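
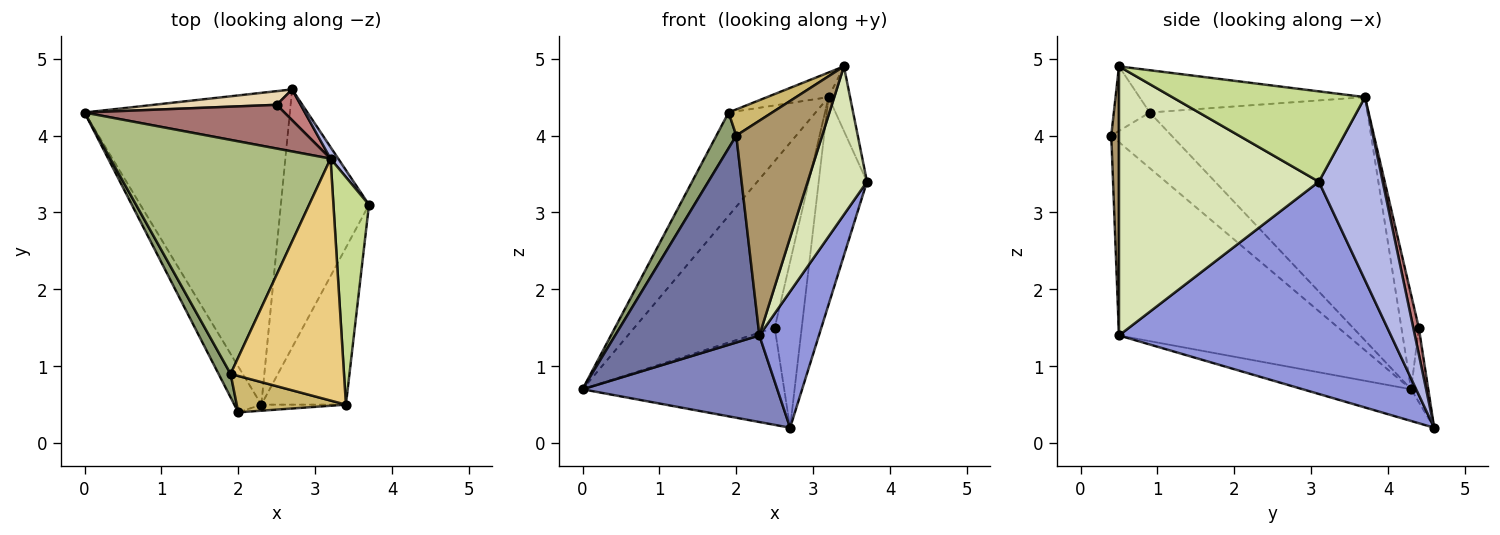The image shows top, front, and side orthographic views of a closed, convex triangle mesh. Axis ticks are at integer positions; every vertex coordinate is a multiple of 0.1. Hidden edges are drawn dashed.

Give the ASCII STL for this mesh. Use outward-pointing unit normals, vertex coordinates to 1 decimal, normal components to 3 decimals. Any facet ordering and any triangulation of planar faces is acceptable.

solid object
 facet normal -0.840 -0.530 -0.117
  outer loop
   vertex 2.3 0.5 1.4
   vertex 2.0 0.4 4.0
   vertex 0.0 4.3 0.7
  endloop
 endfacet
 facet normal -0.147 -0.265 -0.953
  outer loop
   vertex 2.3 0.5 1.4
   vertex 0.0 4.3 0.7
   vertex 2.7 4.6 0.2
  endloop
 endfacet
 facet normal 0.905 -0.198 -0.376
  outer loop
   vertex 2.3 0.5 1.4
   vertex 2.7 4.6 0.2
   vertex 3.7 3.1 3.4
  endloop
 endfacet
 facet normal 0.797 0.603 0.033
  outer loop
   vertex 3.2 3.7 4.5
   vertex 3.7 3.1 3.4
   vertex 2.7 4.6 0.2
  endloop
 endfacet
 facet normal -0.930 -0.307 0.201
  outer loop
   vertex 1.9 0.9 4.3
   vertex 0.0 4.3 0.7
   vertex 2.0 0.4 4.0
  endloop
 endfacet
 facet normal -0.711 0.284 0.643
  outer loop
   vertex 1.9 0.9 4.3
   vertex 3.2 3.7 4.5
   vertex 0.0 4.3 0.7
  endloop
 endfacet
 facet normal 0.926 0.103 0.364
  outer loop
   vertex 3.4 0.5 4.9
   vertex 3.7 3.1 3.4
   vertex 3.2 3.7 4.5
  endloop
 endfacet
 facet normal 0.918 -0.272 -0.288
  outer loop
   vertex 3.4 0.5 4.9
   vertex 2.3 0.5 1.4
   vertex 3.7 3.1 3.4
  endloop
 endfacet
 facet normal 0.089 -0.996 -0.028
  outer loop
   vertex 3.4 0.5 4.9
   vertex 2.0 0.4 4.0
   vertex 2.3 0.5 1.4
  endloop
 endfacet
 facet normal -0.433 -0.526 0.732
  outer loop
   vertex 3.4 0.5 4.9
   vertex 1.9 0.9 4.3
   vertex 2.0 0.4 4.0
  endloop
 endfacet
 facet normal -0.348 0.095 0.933
  outer loop
   vertex 3.4 0.5 4.9
   vertex 3.2 3.7 4.5
   vertex 1.9 0.9 4.3
  endloop
 endfacet
 facet normal -0.084 0.987 0.139
  outer loop
   vertex 2.5 4.4 1.5
   vertex 2.7 4.6 0.2
   vertex 0.0 4.3 0.7
  endloop
 endfacet
 facet normal -0.119 0.960 0.252
  outer loop
   vertex 2.5 4.4 1.5
   vertex 0.0 4.3 0.7
   vertex 3.2 3.7 4.5
  endloop
 endfacet
 facet normal 0.198 0.964 0.179
  outer loop
   vertex 2.5 4.4 1.5
   vertex 3.2 3.7 4.5
   vertex 2.7 4.6 0.2
  endloop
 endfacet
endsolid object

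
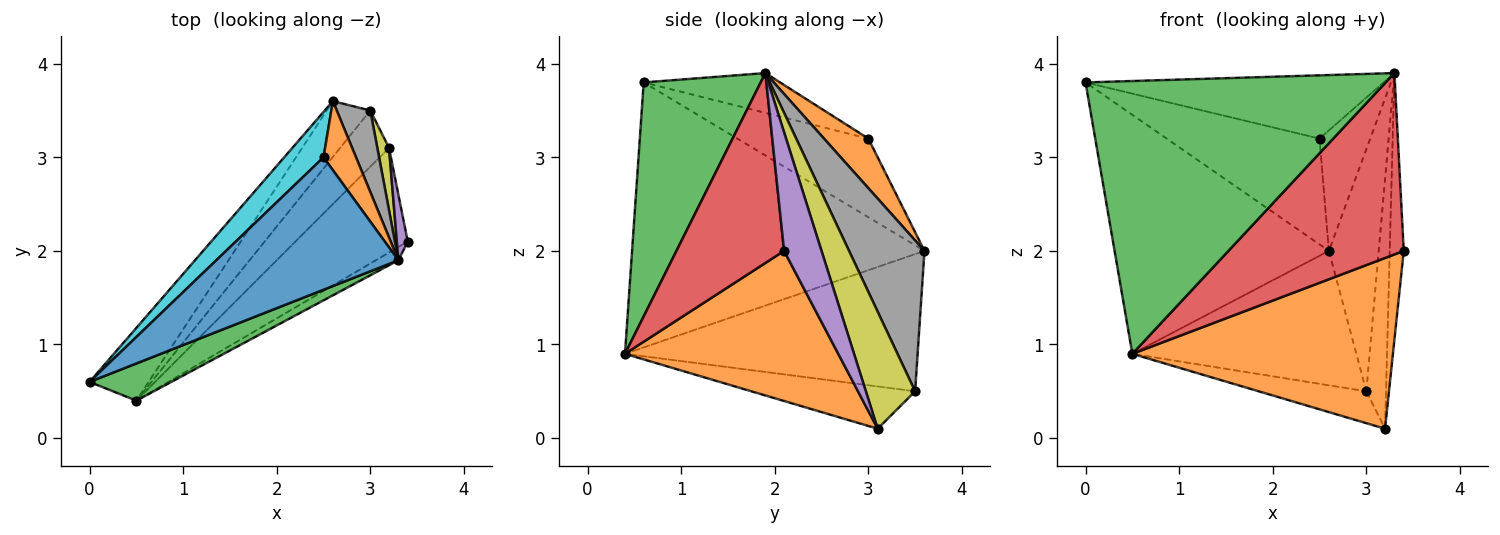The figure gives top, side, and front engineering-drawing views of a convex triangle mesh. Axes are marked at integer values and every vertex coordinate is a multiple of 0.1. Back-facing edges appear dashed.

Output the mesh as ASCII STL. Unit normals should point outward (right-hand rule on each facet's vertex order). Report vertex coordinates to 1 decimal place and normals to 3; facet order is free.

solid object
 facet normal -0.794 0.582 -0.177
  outer loop
   vertex 0.5 0.4 0.9
   vertex 0.0 0.6 3.8
   vertex 2.6 3.6 2.0
  endloop
 endfacet
 facet normal 0.572 -0.699 -0.428
  outer loop
   vertex 3.2 3.1 0.1
   vertex 3.4 2.1 2.0
   vertex 0.5 0.4 0.9
  endloop
 endfacet
 facet normal 0.360 -0.924 0.126
  outer loop
   vertex 3.3 1.9 3.9
   vertex 0.0 0.6 3.8
   vertex 0.5 0.4 0.9
  endloop
 endfacet
 facet normal 0.522 -0.851 -0.062
  outer loop
   vertex 3.3 1.9 3.9
   vertex 0.5 0.4 0.9
   vertex 3.4 2.1 2.0
  endloop
 endfacet
 facet normal 0.933 0.350 0.086
  outer loop
   vertex 3.3 1.9 3.9
   vertex 3.4 2.1 2.0
   vertex 3.2 3.1 0.1
  endloop
 endfacet
 facet normal -0.770 0.589 -0.245
  outer loop
   vertex 3.0 3.5 0.5
   vertex 0.5 0.4 0.9
   vertex 2.6 3.6 2.0
  endloop
 endfacet
 facet normal -0.601 0.395 -0.695
  outer loop
   vertex 3.0 3.5 0.5
   vertex 3.2 3.1 0.1
   vertex 0.5 0.4 0.9
  endloop
 endfacet
 facet normal 0.820 0.542 0.183
  outer loop
   vertex 3.0 3.5 0.5
   vertex 2.6 3.6 2.0
   vertex 3.3 1.9 3.9
  endloop
 endfacet
 facet normal 0.925 0.370 0.092
  outer loop
   vertex 3.0 3.5 0.5
   vertex 3.3 1.9 3.9
   vertex 3.2 3.1 0.1
  endloop
 endfacet
 facet normal -0.619 0.722 0.309
  outer loop
   vertex 2.5 3.0 3.2
   vertex 2.6 3.6 2.0
   vertex 0.0 0.6 3.8
  endloop
 endfacet
 facet normal -0.193 0.423 0.885
  outer loop
   vertex 2.5 3.0 3.2
   vertex 0.0 0.6 3.8
   vertex 3.3 1.9 3.9
  endloop
 endfacet
 facet normal 0.604 0.691 0.396
  outer loop
   vertex 2.5 3.0 3.2
   vertex 3.3 1.9 3.9
   vertex 2.6 3.6 2.0
  endloop
 endfacet
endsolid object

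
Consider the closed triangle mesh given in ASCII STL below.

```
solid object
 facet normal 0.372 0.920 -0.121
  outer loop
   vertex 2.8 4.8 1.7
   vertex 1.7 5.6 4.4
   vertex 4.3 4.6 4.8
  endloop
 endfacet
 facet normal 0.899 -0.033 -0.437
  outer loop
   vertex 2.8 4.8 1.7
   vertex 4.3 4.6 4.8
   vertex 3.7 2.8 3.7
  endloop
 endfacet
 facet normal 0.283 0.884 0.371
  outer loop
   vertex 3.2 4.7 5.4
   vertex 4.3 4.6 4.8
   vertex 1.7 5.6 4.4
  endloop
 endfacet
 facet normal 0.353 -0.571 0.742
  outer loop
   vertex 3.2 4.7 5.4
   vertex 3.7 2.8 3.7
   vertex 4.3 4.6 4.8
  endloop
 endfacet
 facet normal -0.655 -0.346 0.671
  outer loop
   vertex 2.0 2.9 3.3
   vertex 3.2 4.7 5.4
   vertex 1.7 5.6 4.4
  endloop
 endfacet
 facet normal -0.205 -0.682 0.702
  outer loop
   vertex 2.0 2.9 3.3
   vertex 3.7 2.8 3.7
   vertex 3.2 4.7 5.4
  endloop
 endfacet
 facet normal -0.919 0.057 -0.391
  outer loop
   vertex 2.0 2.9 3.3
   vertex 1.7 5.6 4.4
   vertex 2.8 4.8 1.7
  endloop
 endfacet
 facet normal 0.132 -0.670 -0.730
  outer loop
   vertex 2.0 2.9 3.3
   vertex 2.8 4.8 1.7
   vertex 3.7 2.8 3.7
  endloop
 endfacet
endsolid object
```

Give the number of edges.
12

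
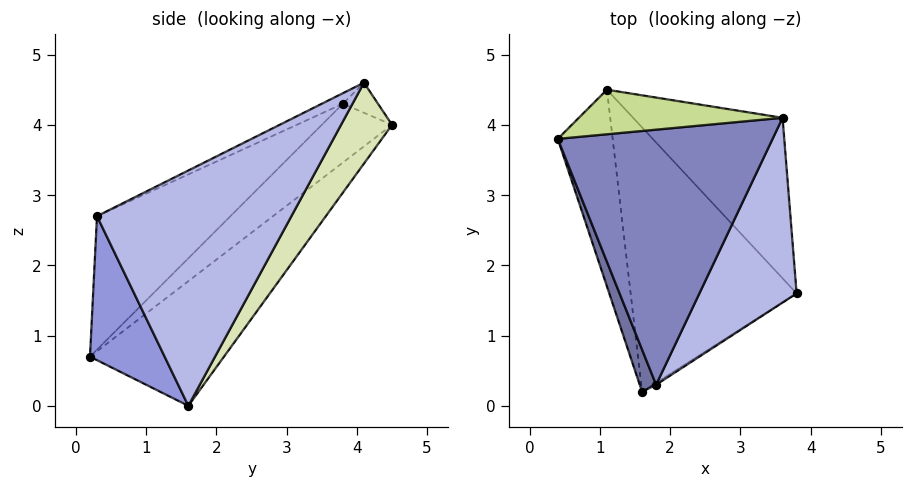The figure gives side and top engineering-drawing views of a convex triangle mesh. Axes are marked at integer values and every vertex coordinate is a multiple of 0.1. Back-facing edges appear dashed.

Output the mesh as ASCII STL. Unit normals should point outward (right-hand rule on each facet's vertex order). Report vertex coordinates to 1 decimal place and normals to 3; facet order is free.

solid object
 facet normal -0.904 -0.412 0.111
  outer loop
   vertex 1.8 0.3 2.7
   vertex 0.4 3.8 4.3
   vertex 1.6 0.2 0.7
  endloop
 endfacet
 facet normal -0.044 -0.430 0.902
  outer loop
   vertex 1.8 0.3 2.7
   vertex 3.6 4.1 4.6
   vertex 0.4 3.8 4.3
  endloop
 endfacet
 facet normal 0.534 -0.845 -0.011
  outer loop
   vertex 1.8 0.3 2.7
   vertex 1.6 0.2 0.7
   vertex 3.8 1.6 0.0
  endloop
 endfacet
 facet normal 0.782 -0.532 0.323
  outer loop
   vertex 1.8 0.3 2.7
   vertex 3.8 1.6 0.0
   vertex 3.6 4.1 4.6
  endloop
 endfacet
 facet normal -0.669 0.402 -0.625
  outer loop
   vertex 1.1 4.5 4.0
   vertex 1.6 0.2 0.7
   vertex 0.4 3.8 4.3
  endloop
 endfacet
 facet normal -0.528 0.478 -0.702
  outer loop
   vertex 1.1 4.5 4.0
   vertex 3.8 1.6 0.0
   vertex 1.6 0.2 0.7
  endloop
 endfacet
 facet normal -0.127 0.495 0.859
  outer loop
   vertex 1.1 4.5 4.0
   vertex 0.4 3.8 4.3
   vertex 3.6 4.1 4.6
  endloop
 endfacet
 facet normal 0.246 0.856 -0.455
  outer loop
   vertex 1.1 4.5 4.0
   vertex 3.6 4.1 4.6
   vertex 3.8 1.6 0.0
  endloop
 endfacet
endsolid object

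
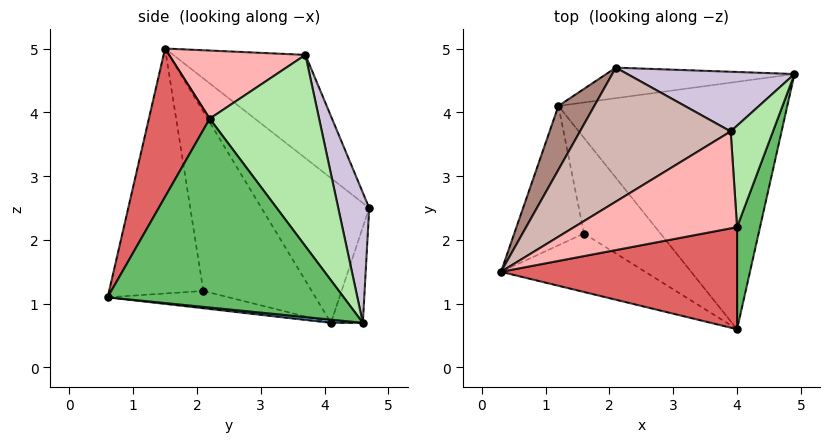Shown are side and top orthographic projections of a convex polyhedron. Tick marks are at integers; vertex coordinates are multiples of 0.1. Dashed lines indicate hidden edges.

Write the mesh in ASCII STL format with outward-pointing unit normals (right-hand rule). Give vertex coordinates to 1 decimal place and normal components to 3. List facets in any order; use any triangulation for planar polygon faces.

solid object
 facet normal 0.014 -0.103 -0.995
  outer loop
   vertex 1.2 4.1 0.7
   vertex 4.9 4.6 0.7
   vertex 4.0 0.6 1.1
  endloop
 endfacet
 facet normal -0.514 -0.803 -0.303
  outer loop
   vertex 1.6 2.1 1.2
   vertex 4.0 0.6 1.1
   vertex 0.3 1.5 5.0
  endloop
 endfacet
 facet normal -0.898 -0.267 -0.349
  outer loop
   vertex 1.6 2.1 1.2
   vertex 0.3 1.5 5.0
   vertex 1.2 4.1 0.7
  endloop
 endfacet
 facet normal -0.212 -0.277 -0.937
  outer loop
   vertex 1.6 2.1 1.2
   vertex 1.2 4.1 0.7
   vertex 4.0 0.6 1.1
  endloop
 endfacet
 facet normal 0.971 -0.207 0.118
  outer loop
   vertex 4.0 2.2 3.9
   vertex 4.0 0.6 1.1
   vertex 4.9 4.6 0.7
  endloop
 endfacet
 facet normal 0.973 -0.078 0.215
  outer loop
   vertex 4.0 2.2 3.9
   vertex 4.9 4.6 0.7
   vertex 3.9 3.7 4.9
  endloop
 endfacet
 facet normal 0.298 -0.829 0.474
  outer loop
   vertex 4.0 2.2 3.9
   vertex 0.3 1.5 5.0
   vertex 4.0 0.6 1.1
  endloop
 endfacet
 facet normal 0.332 -0.508 0.795
  outer loop
   vertex 4.0 2.2 3.9
   vertex 3.9 3.7 4.9
   vertex 0.3 1.5 5.0
  endloop
 endfacet
 facet normal -0.130 0.958 -0.255
  outer loop
   vertex 2.1 4.7 2.5
   vertex 4.9 4.6 0.7
   vertex 1.2 4.1 0.7
  endloop
 endfacet
 facet normal 0.194 0.949 0.250
  outer loop
   vertex 2.1 4.7 2.5
   vertex 3.9 3.7 4.9
   vertex 4.9 4.6 0.7
  endloop
 endfacet
 facet normal -0.782 0.592 0.194
  outer loop
   vertex 2.1 4.7 2.5
   vertex 1.2 4.1 0.7
   vertex 0.3 1.5 5.0
  endloop
 endfacet
 facet normal -0.407 0.693 0.594
  outer loop
   vertex 2.1 4.7 2.5
   vertex 0.3 1.5 5.0
   vertex 3.9 3.7 4.9
  endloop
 endfacet
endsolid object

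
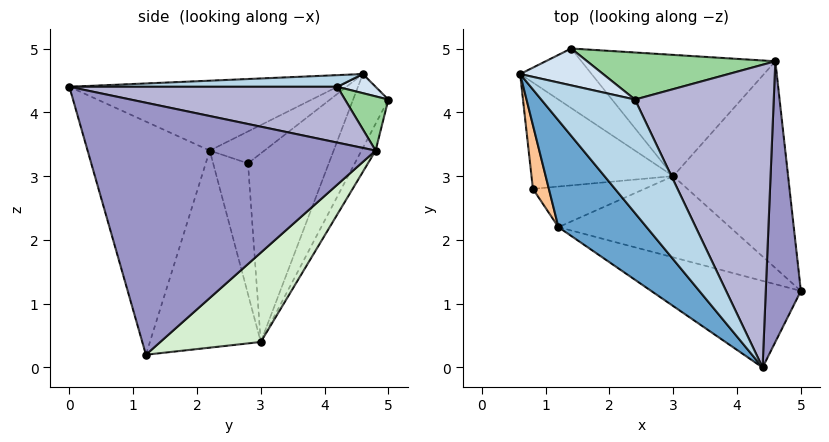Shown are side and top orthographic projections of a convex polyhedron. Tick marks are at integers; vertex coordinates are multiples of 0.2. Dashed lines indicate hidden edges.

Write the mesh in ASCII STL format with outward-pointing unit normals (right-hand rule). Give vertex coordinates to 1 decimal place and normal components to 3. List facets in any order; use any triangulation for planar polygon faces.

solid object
 facet normal -0.545 -0.480 0.688
  outer loop
   vertex 1.2 2.2 3.4
   vertex 4.4 0.0 4.4
   vertex 0.6 4.6 4.6
  endloop
 endfacet
 facet normal -0.473 -0.827 -0.304
  outer loop
   vertex 1.2 2.2 3.4
   vertex 5.0 1.2 0.2
   vertex 4.4 0.0 4.4
  endloop
 endfacet
 facet normal 0.123 0.059 0.991
  outer loop
   vertex 2.4 4.2 4.4
   vertex 0.6 4.6 4.6
   vertex 4.4 0.0 4.4
  endloop
 endfacet
 facet normal 0.199 0.465 0.863
  outer loop
   vertex 2.4 4.2 4.4
   vertex 1.4 5.0 4.2
   vertex 0.6 4.6 4.6
  endloop
 endfacet
 facet normal -0.599 -0.608 -0.521
  outer loop
   vertex 3.0 3.0 0.4
   vertex 5.0 1.2 0.2
   vertex 1.2 2.2 3.4
  endloop
 endfacet
 facet normal -0.577 0.597 -0.557
  outer loop
   vertex 3.0 3.0 0.4
   vertex 0.6 4.6 4.6
   vertex 1.4 5.0 4.2
  endloop
 endfacet
 facet normal -0.816 -0.408 0.408
  outer loop
   vertex 0.8 2.8 3.2
   vertex 1.2 2.2 3.4
   vertex 0.6 4.6 4.6
  endloop
 endfacet
 facet normal -0.747 0.354 -0.562
  outer loop
   vertex 0.8 2.8 3.2
   vertex 0.6 4.6 4.6
   vertex 3.0 3.0 0.4
  endloop
 endfacet
 facet normal -0.616 -0.586 -0.526
  outer loop
   vertex 0.8 2.8 3.2
   vertex 3.0 3.0 0.4
   vertex 1.2 2.2 3.4
  endloop
 endfacet
 facet normal 0.239 0.506 0.829
  outer loop
   vertex 4.6 4.8 3.4
   vertex 1.4 5.0 4.2
   vertex 2.4 4.2 4.4
  endloop
 endfacet
 facet normal -0.067 0.871 -0.487
  outer loop
   vertex 4.6 4.8 3.4
   vertex 3.0 3.0 0.4
   vertex 1.4 5.0 4.2
  endloop
 endfacet
 facet normal 0.486 0.610 -0.625
  outer loop
   vertex 4.6 4.8 3.4
   vertex 5.0 1.2 0.2
   vertex 3.0 3.0 0.4
  endloop
 endfacet
 facet normal 0.990 -0.013 0.138
  outer loop
   vertex 4.6 4.8 3.4
   vertex 4.4 0.0 4.4
   vertex 5.0 1.2 0.2
  endloop
 endfacet
 facet normal 0.367 0.175 0.913
  outer loop
   vertex 4.6 4.8 3.4
   vertex 2.4 4.2 4.4
   vertex 4.4 0.0 4.4
  endloop
 endfacet
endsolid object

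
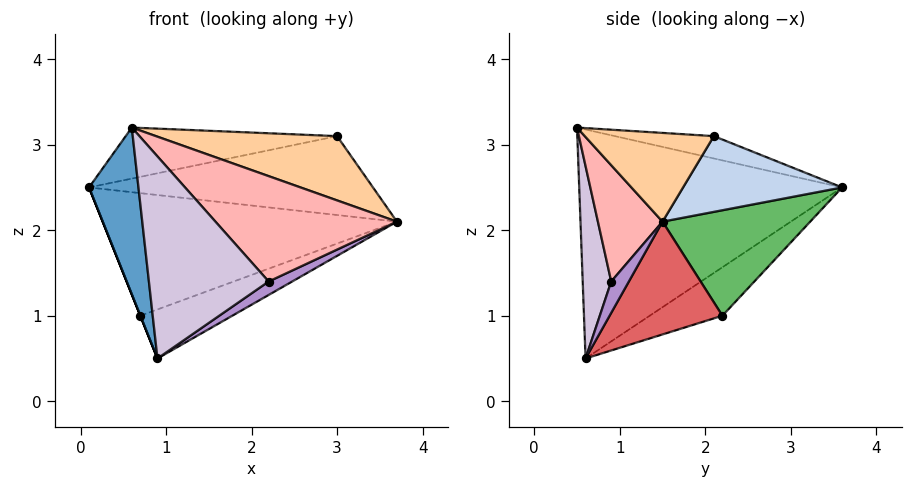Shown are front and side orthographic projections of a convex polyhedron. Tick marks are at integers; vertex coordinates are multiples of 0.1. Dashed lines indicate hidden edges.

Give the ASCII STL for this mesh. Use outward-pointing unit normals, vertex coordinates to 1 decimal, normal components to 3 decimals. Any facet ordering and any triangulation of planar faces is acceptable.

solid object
 facet normal -0.976 -0.183 -0.115
  outer loop
   vertex 0.9 0.6 0.5
   vertex 0.6 0.5 3.2
   vertex 0.1 3.6 2.5
  endloop
 endfacet
 facet normal 0.481 0.858 -0.178
  outer loop
   vertex 3.0 2.1 3.1
   vertex 3.7 1.5 2.1
   vertex 0.1 3.6 2.5
  endloop
 endfacet
 facet normal -0.096 0.205 0.974
  outer loop
   vertex 3.0 2.1 3.1
   vertex 0.1 3.6 2.5
   vertex 0.6 0.5 3.2
  endloop
 endfacet
 facet normal 0.432 -0.607 0.667
  outer loop
   vertex 3.0 2.1 3.1
   vertex 0.6 0.5 3.2
   vertex 3.7 1.5 2.1
  endloop
 endfacet
 facet normal 0.375 0.748 -0.548
  outer loop
   vertex 0.7 2.2 1.0
   vertex 0.1 3.6 2.5
   vertex 3.7 1.5 2.1
  endloop
 endfacet
 facet normal -0.928 0.000 -0.371
  outer loop
   vertex 0.7 2.2 1.0
   vertex 0.9 0.6 0.5
   vertex 0.1 3.6 2.5
  endloop
 endfacet
 facet normal 0.391 0.319 -0.863
  outer loop
   vertex 0.7 2.2 1.0
   vertex 3.7 1.5 2.1
   vertex 0.9 0.6 0.5
  endloop
 endfacet
 facet normal 0.334 -0.938 0.088
  outer loop
   vertex 2.2 0.9 1.4
   vertex 3.7 1.5 2.1
   vertex 0.6 0.5 3.2
  endloop
 endfacet
 facet normal 0.514 -0.686 -0.514
  outer loop
   vertex 2.2 0.9 1.4
   vertex 0.9 0.6 0.5
   vertex 3.7 1.5 2.1
  endloop
 endfacet
 facet normal 0.232 -0.973 -0.010
  outer loop
   vertex 2.2 0.9 1.4
   vertex 0.6 0.5 3.2
   vertex 0.9 0.6 0.5
  endloop
 endfacet
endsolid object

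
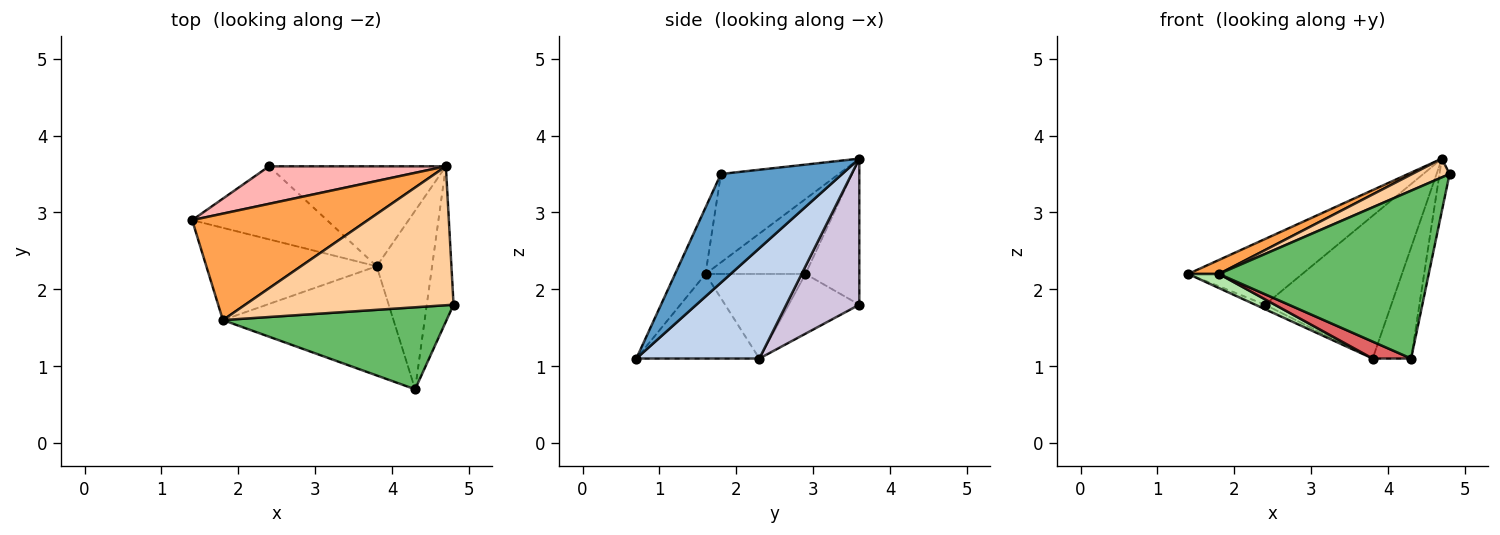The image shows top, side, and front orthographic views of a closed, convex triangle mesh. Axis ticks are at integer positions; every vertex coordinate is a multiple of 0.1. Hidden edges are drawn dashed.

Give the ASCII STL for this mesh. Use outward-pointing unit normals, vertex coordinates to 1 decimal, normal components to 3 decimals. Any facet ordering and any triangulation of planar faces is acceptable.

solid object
 facet normal 0.968 0.080 -0.238
  outer loop
   vertex 4.3 0.7 1.1
   vertex 4.7 3.6 3.7
   vertex 4.8 1.8 3.5
  endloop
 endfacet
 facet normal 0.861 0.269 -0.432
  outer loop
   vertex 4.3 0.7 1.1
   vertex 3.8 2.3 1.1
   vertex 4.7 3.6 3.7
  endloop
 endfacet
 facet normal -0.390 -0.120 0.913
  outer loop
   vertex 1.8 1.6 2.2
   vertex 4.7 3.6 3.7
   vertex 1.4 2.9 2.2
  endloop
 endfacet
 facet normal -0.388 -0.123 0.914
  outer loop
   vertex 1.8 1.6 2.2
   vertex 4.8 1.8 3.5
   vertex 4.7 3.6 3.7
  endloop
 endfacet
 facet normal -0.129 -0.891 0.435
  outer loop
   vertex 1.8 1.6 2.2
   vertex 4.3 0.7 1.1
   vertex 4.8 1.8 3.5
  endloop
 endfacet
 facet normal -0.441 -0.136 -0.887
  outer loop
   vertex 1.8 1.6 2.2
   vertex 1.4 2.9 2.2
   vertex 3.8 2.3 1.1
  endloop
 endfacet
 facet normal -0.440 -0.137 -0.887
  outer loop
   vertex 1.8 1.6 2.2
   vertex 3.8 2.3 1.1
   vertex 4.3 0.7 1.1
  endloop
 endfacet
 facet normal -0.379 0.804 0.459
  outer loop
   vertex 2.4 3.6 1.8
   vertex 1.4 2.9 2.2
   vertex 4.7 3.6 3.7
  endloop
 endfacet
 facet normal -0.404 0.056 -0.913
  outer loop
   vertex 2.4 3.6 1.8
   vertex 3.8 2.3 1.1
   vertex 1.4 2.9 2.2
  endloop
 endfacet
 facet normal 0.428 0.740 -0.518
  outer loop
   vertex 2.4 3.6 1.8
   vertex 4.7 3.6 3.7
   vertex 3.8 2.3 1.1
  endloop
 endfacet
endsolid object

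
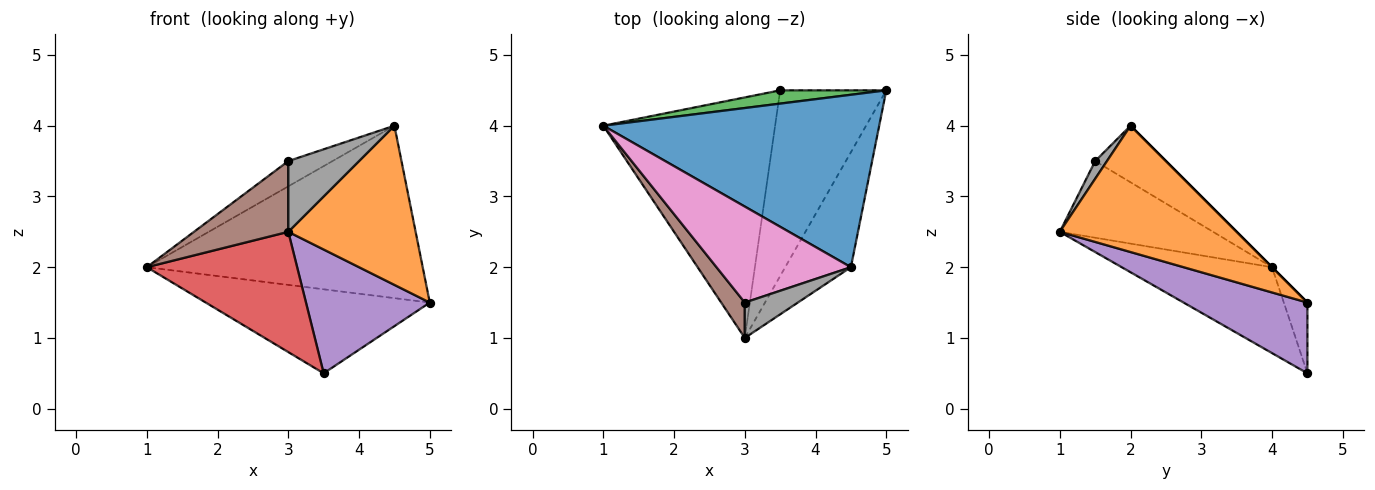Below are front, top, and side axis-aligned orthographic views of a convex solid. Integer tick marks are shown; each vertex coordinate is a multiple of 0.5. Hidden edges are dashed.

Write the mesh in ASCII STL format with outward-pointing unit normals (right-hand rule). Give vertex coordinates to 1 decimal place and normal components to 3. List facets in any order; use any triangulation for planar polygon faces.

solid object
 facet normal 0.000 0.707 0.707
  outer loop
   vertex 4.5 2.0 4.0
   vertex 5.0 4.5 1.5
   vertex 1.0 4.0 2.0
  endloop
 endfacet
 facet normal 0.748 -0.538 -0.389
  outer loop
   vertex 4.5 2.0 4.0
   vertex 3.0 1.0 2.5
   vertex 5.0 4.5 1.5
  endloop
 endfacet
 facet normal -0.103 0.982 0.155
  outer loop
   vertex 3.5 4.5 0.5
   vertex 1.0 4.0 2.0
   vertex 5.0 4.5 1.5
  endloop
 endfacet
 facet normal -0.408 -0.408 -0.816
  outer loop
   vertex 3.5 4.5 0.5
   vertex 3.0 1.0 2.5
   vertex 1.0 4.0 2.0
  endloop
 endfacet
 facet normal 0.485 -0.485 -0.728
  outer loop
   vertex 3.5 4.5 0.5
   vertex 5.0 4.5 1.5
   vertex 3.0 1.0 2.5
  endloop
 endfacet
 facet normal -0.824 -0.507 0.253
  outer loop
   vertex 3.0 1.5 3.5
   vertex 1.0 4.0 2.0
   vertex 3.0 1.0 2.5
  endloop
 endfacet
 facet normal -0.377 0.236 0.896
  outer loop
   vertex 3.0 1.5 3.5
   vertex 4.5 2.0 4.0
   vertex 1.0 4.0 2.0
  endloop
 endfacet
 facet normal 0.147 -0.885 0.442
  outer loop
   vertex 3.0 1.5 3.5
   vertex 3.0 1.0 2.5
   vertex 4.5 2.0 4.0
  endloop
 endfacet
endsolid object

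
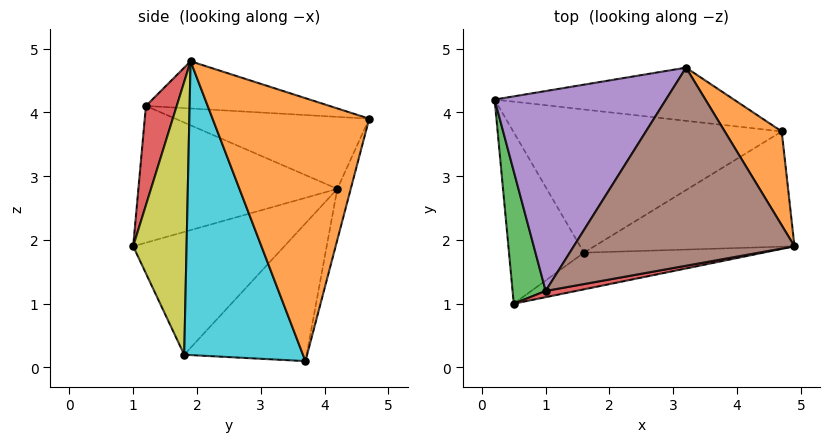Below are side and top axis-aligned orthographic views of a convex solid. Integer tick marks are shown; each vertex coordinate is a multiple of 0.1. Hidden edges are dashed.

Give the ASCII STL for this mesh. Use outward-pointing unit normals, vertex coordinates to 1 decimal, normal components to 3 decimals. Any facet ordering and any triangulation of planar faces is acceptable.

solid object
 facet normal -0.059 0.959 -0.276
  outer loop
   vertex 3.2 4.7 3.9
   vertex 4.7 3.7 0.1
   vertex 0.2 4.2 2.8
  endloop
 endfacet
 facet normal 0.815 0.552 0.177
  outer loop
   vertex 3.2 4.7 3.9
   vertex 4.9 1.9 4.8
   vertex 4.7 3.7 0.1
  endloop
 endfacet
 facet normal -0.960 -0.155 0.232
  outer loop
   vertex 1.0 1.2 4.1
   vertex 0.2 4.2 2.8
   vertex 0.5 1.0 1.9
  endloop
 endfacet
 facet normal 0.167 -0.985 0.051
  outer loop
   vertex 1.0 1.2 4.1
   vertex 0.5 1.0 1.9
   vertex 4.9 1.9 4.8
  endloop
 endfacet
 facet normal -0.371 0.284 0.884
  outer loop
   vertex 1.0 1.2 4.1
   vertex 3.2 4.7 3.9
   vertex 0.2 4.2 2.8
  endloop
 endfacet
 facet normal -0.206 0.184 0.961
  outer loop
   vertex 1.0 1.2 4.1
   vertex 4.9 1.9 4.8
   vertex 3.2 4.7 3.9
  endloop
 endfacet
 facet normal -0.852 0.066 -0.520
  outer loop
   vertex 1.6 1.8 0.2
   vertex 0.5 1.0 1.9
   vertex 0.2 4.2 2.8
  endloop
 endfacet
 facet normal -0.374 0.572 -0.730
  outer loop
   vertex 1.6 1.8 0.2
   vertex 0.2 4.2 2.8
   vertex 4.7 3.7 0.1
  endloop
 endfacet
 facet normal 0.331 -0.918 -0.218
  outer loop
   vertex 1.6 1.8 0.2
   vertex 4.9 1.9 4.8
   vertex 0.5 1.0 1.9
  endloop
 endfacet
 facet normal 0.485 -0.809 -0.331
  outer loop
   vertex 1.6 1.8 0.2
   vertex 4.7 3.7 0.1
   vertex 4.9 1.9 4.8
  endloop
 endfacet
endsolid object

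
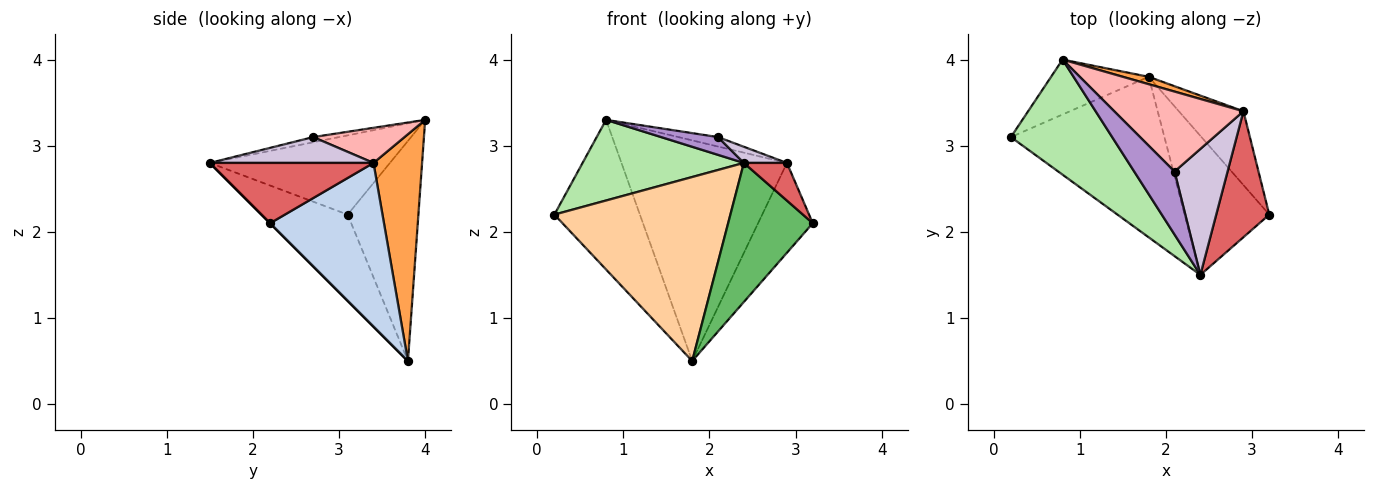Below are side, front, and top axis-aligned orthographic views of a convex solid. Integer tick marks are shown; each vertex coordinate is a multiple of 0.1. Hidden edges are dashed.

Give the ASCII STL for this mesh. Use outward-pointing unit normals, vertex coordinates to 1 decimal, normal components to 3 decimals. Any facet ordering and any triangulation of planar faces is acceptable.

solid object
 facet normal -0.613 0.741 -0.272
  outer loop
   vertex 0.8 4.0 3.3
   vertex 1.8 3.8 0.5
   vertex 0.2 3.1 2.2
  endloop
 endfacet
 facet normal 0.849 0.408 -0.335
  outer loop
   vertex 2.9 3.4 2.8
   vertex 3.2 2.2 2.1
   vertex 1.8 3.8 0.5
  endloop
 endfacet
 facet normal 0.282 0.959 0.032
  outer loop
   vertex 2.9 3.4 2.8
   vertex 1.8 3.8 0.5
   vertex 0.8 4.0 3.3
  endloop
 endfacet
 facet normal -0.346 -0.707 -0.617
  outer loop
   vertex 2.4 1.5 2.8
   vertex 0.2 3.1 2.2
   vertex 1.8 3.8 0.5
  endloop
 endfacet
 facet normal 0.000 -0.707 -0.707
  outer loop
   vertex 2.4 1.5 2.8
   vertex 1.8 3.8 0.5
   vertex 3.2 2.2 2.1
  endloop
 endfacet
 facet normal -0.539 -0.483 0.690
  outer loop
   vertex 2.4 1.5 2.8
   vertex 0.8 4.0 3.3
   vertex 0.2 3.1 2.2
  endloop
 endfacet
 facet normal 0.737 -0.194 0.648
  outer loop
   vertex 2.4 1.5 2.8
   vertex 3.2 2.2 2.1
   vertex 2.9 3.4 2.8
  endloop
 endfacet
 facet normal 0.261 0.113 0.959
  outer loop
   vertex 2.1 2.7 3.1
   vertex 2.9 3.4 2.8
   vertex 0.8 4.0 3.3
  endloop
 endfacet
 facet normal -0.122 -0.269 0.955
  outer loop
   vertex 2.1 2.7 3.1
   vertex 0.8 4.0 3.3
   vertex 2.4 1.5 2.8
  endloop
 endfacet
 facet normal 0.435 -0.114 0.893
  outer loop
   vertex 2.1 2.7 3.1
   vertex 2.4 1.5 2.8
   vertex 2.9 3.4 2.8
  endloop
 endfacet
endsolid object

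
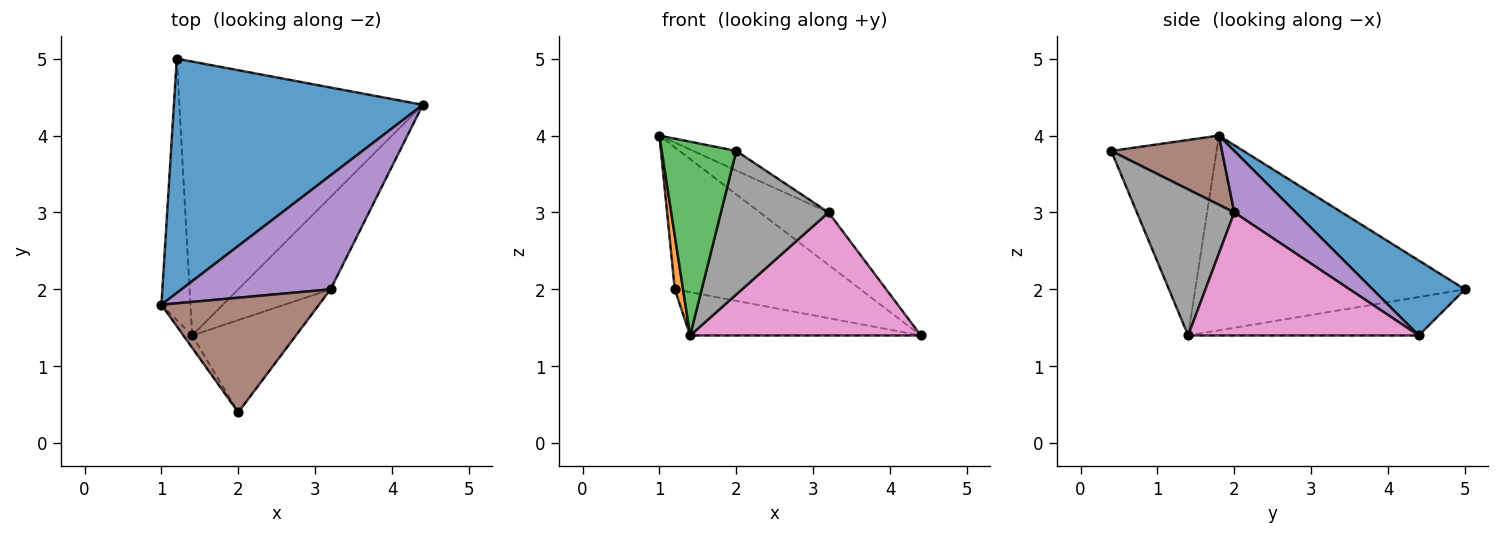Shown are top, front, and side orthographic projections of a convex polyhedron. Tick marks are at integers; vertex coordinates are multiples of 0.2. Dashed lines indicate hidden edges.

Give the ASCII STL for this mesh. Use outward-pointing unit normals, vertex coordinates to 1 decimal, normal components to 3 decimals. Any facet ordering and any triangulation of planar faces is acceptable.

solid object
 facet normal 0.249 0.502 0.828
  outer loop
   vertex 1.2 5.0 2.0
   vertex 1.0 1.8 4.0
   vertex 4.4 4.4 1.4
  endloop
 endfacet
 facet normal -0.989 -0.030 -0.147
  outer loop
   vertex 1.4 1.4 1.4
   vertex 1.0 1.8 4.0
   vertex 1.2 5.0 2.0
  endloop
 endfacet
 facet normal -0.816 -0.577 -0.037
  outer loop
   vertex 1.4 1.4 1.4
   vertex 2.0 0.4 3.8
   vertex 1.0 1.8 4.0
  endloop
 endfacet
 facet normal -0.154 0.154 -0.976
  outer loop
   vertex 1.4 1.4 1.4
   vertex 1.2 5.0 2.0
   vertex 4.4 4.4 1.4
  endloop
 endfacet
 facet normal 0.351 0.392 0.851
  outer loop
   vertex 3.2 2.0 3.0
   vertex 4.4 4.4 1.4
   vertex 1.0 1.8 4.0
  endloop
 endfacet
 facet normal 0.397 0.154 0.905
  outer loop
   vertex 3.2 2.0 3.0
   vertex 1.0 1.8 4.0
   vertex 2.0 0.4 3.8
  endloop
 endfacet
 facet normal 0.625 -0.625 -0.469
  outer loop
   vertex 3.2 2.0 3.0
   vertex 1.4 1.4 1.4
   vertex 4.4 4.4 1.4
  endloop
 endfacet
 facet normal 0.606 -0.669 -0.430
  outer loop
   vertex 3.2 2.0 3.0
   vertex 2.0 0.4 3.8
   vertex 1.4 1.4 1.4
  endloop
 endfacet
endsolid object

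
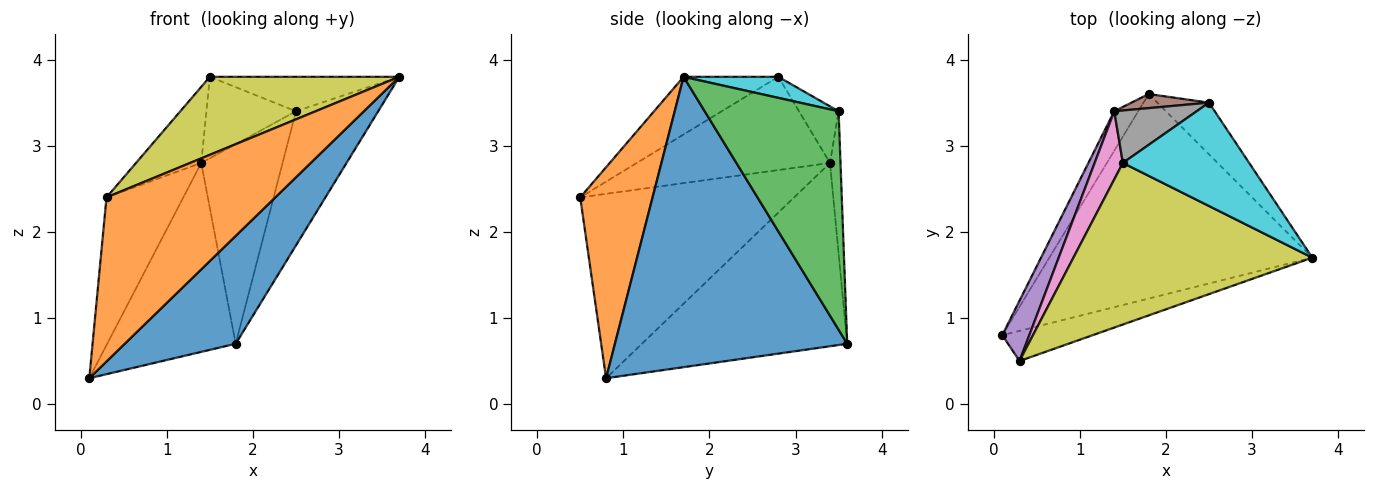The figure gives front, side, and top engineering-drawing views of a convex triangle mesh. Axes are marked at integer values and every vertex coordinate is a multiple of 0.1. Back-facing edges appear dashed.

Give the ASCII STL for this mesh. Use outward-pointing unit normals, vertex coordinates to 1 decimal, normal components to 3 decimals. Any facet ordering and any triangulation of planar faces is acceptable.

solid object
 facet normal 0.699 -0.334 -0.633
  outer loop
   vertex 1.8 3.6 0.7
   vertex 3.7 1.7 3.8
   vertex 0.1 0.8 0.3
  endloop
 endfacet
 facet normal 0.388 -0.906 -0.166
  outer loop
   vertex 0.3 0.5 2.4
   vertex 0.1 0.8 0.3
   vertex 3.7 1.7 3.8
  endloop
 endfacet
 facet normal 0.835 0.513 -0.198
  outer loop
   vertex 2.5 3.5 3.4
   vertex 3.7 1.7 3.8
   vertex 1.8 3.6 0.7
  endloop
 endfacet
 facet normal -0.843 0.527 -0.110
  outer loop
   vertex 1.4 3.4 2.8
   vertex 1.8 3.6 0.7
   vertex 0.1 0.8 0.3
  endloop
 endfacet
 facet normal -0.932 0.335 0.137
  outer loop
   vertex 1.4 3.4 2.8
   vertex 0.1 0.8 0.3
   vertex 0.3 0.5 2.4
  endloop
 endfacet
 facet normal -0.128 0.989 0.070
  outer loop
   vertex 1.4 3.4 2.8
   vertex 2.5 3.5 3.4
   vertex 1.8 3.6 0.7
  endloop
 endfacet
 facet normal -0.911 0.307 0.276
  outer loop
   vertex 1.5 2.8 3.8
   vertex 1.4 3.4 2.8
   vertex 0.3 0.5 2.4
  endloop
 endfacet
 facet normal -0.349 0.788 0.508
  outer loop
   vertex 1.5 2.8 3.8
   vertex 2.5 3.5 3.4
   vertex 1.4 3.4 2.8
  endloop
 endfacet
 facet normal -0.212 -0.425 0.880
  outer loop
   vertex 1.5 2.8 3.8
   vertex 0.3 0.5 2.4
   vertex 3.7 1.7 3.8
  endloop
 endfacet
 facet normal 0.156 0.312 0.937
  outer loop
   vertex 1.5 2.8 3.8
   vertex 3.7 1.7 3.8
   vertex 2.5 3.5 3.4
  endloop
 endfacet
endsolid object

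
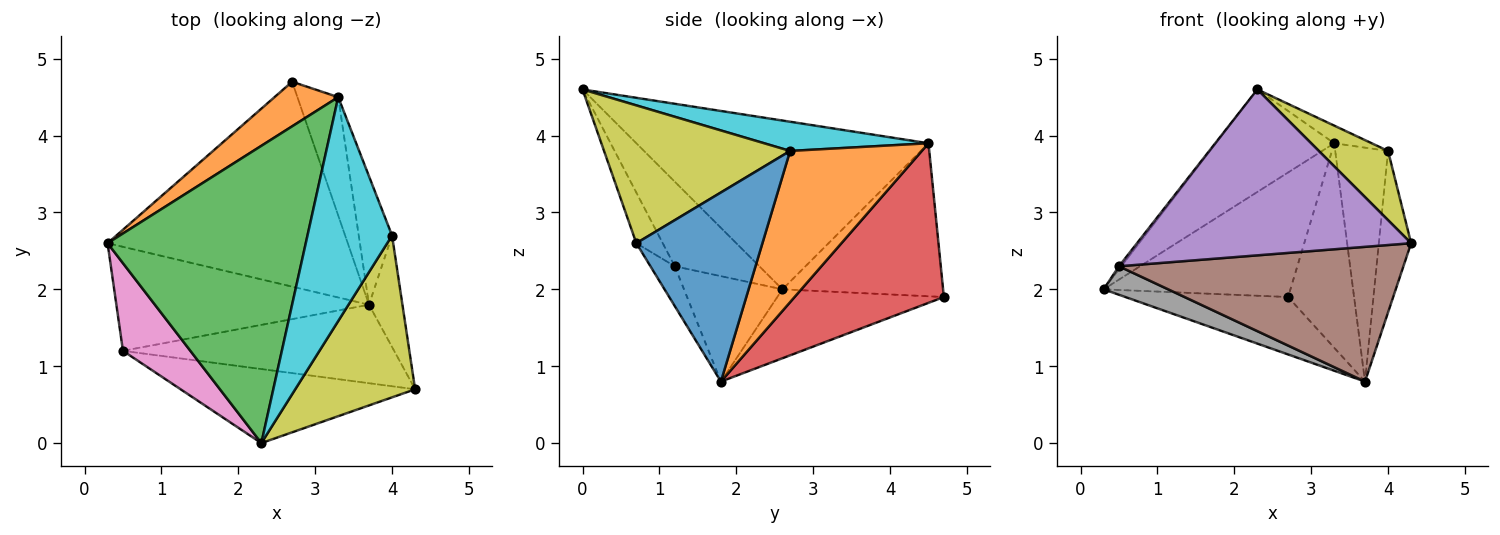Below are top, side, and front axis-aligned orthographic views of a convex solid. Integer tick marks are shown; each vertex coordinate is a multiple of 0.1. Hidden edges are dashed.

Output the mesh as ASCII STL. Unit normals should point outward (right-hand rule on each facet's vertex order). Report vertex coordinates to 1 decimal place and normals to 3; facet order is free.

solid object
 facet normal -0.266 0.260 -0.928
  outer loop
   vertex 3.7 1.8 0.8
   vertex 0.3 2.6 2.0
   vertex 2.7 4.7 1.9
  endloop
 endfacet
 facet normal -0.629 0.732 0.262
  outer loop
   vertex 3.3 4.5 3.9
   vertex 2.7 4.7 1.9
   vertex 0.3 2.6 2.0
  endloop
 endfacet
 facet normal -0.627 0.254 0.736
  outer loop
   vertex 3.3 4.5 3.9
   vertex 0.3 2.6 2.0
   vertex 2.3 0.0 4.6
  endloop
 endfacet
 facet normal 0.891 0.394 -0.228
  outer loop
   vertex 3.3 4.5 3.9
   vertex 3.7 1.8 0.8
   vertex 2.7 4.7 1.9
  endloop
 endfacet
 facet normal -0.088 -0.910 -0.406
  outer loop
   vertex 0.5 1.2 2.3
   vertex 4.3 0.7 2.6
   vertex 2.3 0.0 4.6
  endloop
 endfacet
 facet normal -0.074 -0.862 -0.502
  outer loop
   vertex 0.5 1.2 2.3
   vertex 3.7 1.8 0.8
   vertex 4.3 0.7 2.6
  endloop
 endfacet
 facet normal -0.782 0.022 0.623
  outer loop
   vertex 0.5 1.2 2.3
   vertex 2.3 0.0 4.6
   vertex 0.3 2.6 2.0
  endloop
 endfacet
 facet normal -0.373 -0.245 -0.895
  outer loop
   vertex 0.5 1.2 2.3
   vertex 0.3 2.6 2.0
   vertex 3.7 1.8 0.8
  endloop
 endfacet
 facet normal 0.726 -0.270 0.632
  outer loop
   vertex 4.0 2.7 3.8
   vertex 2.3 0.0 4.6
   vertex 4.3 0.7 2.6
  endloop
 endfacet
 facet normal 0.326 0.074 0.943
  outer loop
   vertex 4.0 2.7 3.8
   vertex 3.3 4.5 3.9
   vertex 2.3 0.0 4.6
  endloop
 endfacet
 facet normal 0.955 0.245 -0.169
  outer loop
   vertex 4.0 2.7 3.8
   vertex 4.3 0.7 2.6
   vertex 3.7 1.8 0.8
  endloop
 endfacet
 facet normal 0.909 0.365 -0.200
  outer loop
   vertex 4.0 2.7 3.8
   vertex 3.7 1.8 0.8
   vertex 3.3 4.5 3.9
  endloop
 endfacet
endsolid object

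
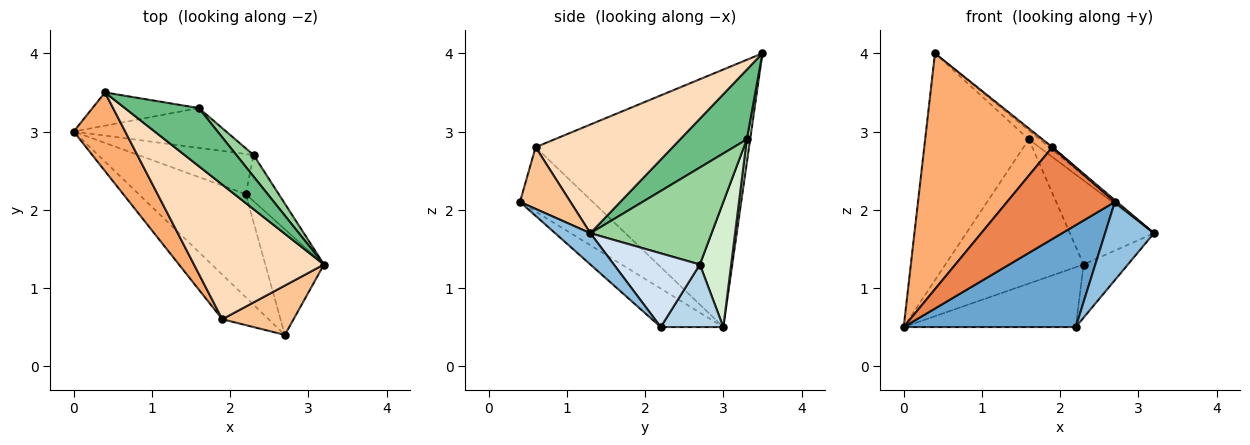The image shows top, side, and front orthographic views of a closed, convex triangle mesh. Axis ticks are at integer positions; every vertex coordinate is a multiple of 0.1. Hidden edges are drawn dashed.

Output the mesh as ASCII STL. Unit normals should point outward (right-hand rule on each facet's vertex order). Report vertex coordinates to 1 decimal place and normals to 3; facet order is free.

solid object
 facet normal -0.248 -0.681 -0.689
  outer loop
   vertex 2.2 2.2 0.5
   vertex 2.7 0.4 2.1
   vertex 0.0 3.0 0.5
  endloop
 endfacet
 facet normal 0.394 -0.547 -0.739
  outer loop
   vertex 2.2 2.2 0.5
   vertex 3.2 1.3 1.7
   vertex 2.7 0.4 2.1
  endloop
 endfacet
 facet normal 0.289 0.795 -0.533
  outer loop
   vertex 2.2 2.2 0.5
   vertex 0.0 3.0 0.5
   vertex 2.3 2.7 1.3
  endloop
 endfacet
 facet normal 0.826 0.426 -0.369
  outer loop
   vertex 2.2 2.2 0.5
   vertex 2.3 2.7 1.3
   vertex 3.2 1.3 1.7
  endloop
 endfacet
 facet normal -0.519 -0.769 -0.374
  outer loop
   vertex 1.9 0.6 2.8
   vertex 0.0 3.0 0.5
   vertex 2.7 0.4 2.1
  endloop
 endfacet
 facet normal -0.845 -0.507 0.169
  outer loop
   vertex 1.9 0.6 2.8
   vertex 0.4 3.5 4.0
   vertex 0.0 3.0 0.5
  endloop
 endfacet
 facet normal 0.654 -0.028 0.756
  outer loop
   vertex 1.9 0.6 2.8
   vertex 2.7 0.4 2.1
   vertex 3.2 1.3 1.7
  endloop
 endfacet
 facet normal 0.641 0.014 0.767
  outer loop
   vertex 1.9 0.6 2.8
   vertex 3.2 1.3 1.7
   vertex 0.4 3.5 4.0
  endloop
 endfacet
 facet normal 0.682 0.111 0.723
  outer loop
   vertex 1.6 3.3 2.9
   vertex 0.4 3.5 4.0
   vertex 3.2 1.3 1.7
  endloop
 endfacet
 facet normal 0.813 0.564 0.144
  outer loop
   vertex 1.6 3.3 2.9
   vertex 3.2 1.3 1.7
   vertex 2.3 2.7 1.3
  endloop
 endfacet
 facet normal 0.032 0.989 -0.145
  outer loop
   vertex 1.6 3.3 2.9
   vertex 0.0 3.0 0.5
   vertex 0.4 3.5 4.0
  endloop
 endfacet
 facet normal 0.213 0.942 -0.260
  outer loop
   vertex 1.6 3.3 2.9
   vertex 2.3 2.7 1.3
   vertex 0.0 3.0 0.5
  endloop
 endfacet
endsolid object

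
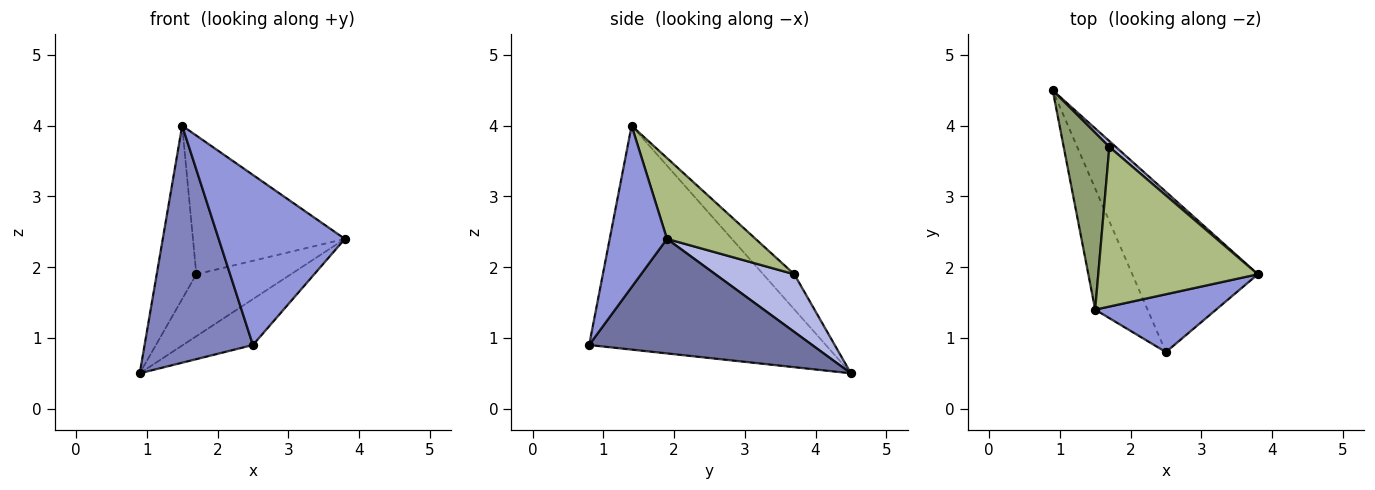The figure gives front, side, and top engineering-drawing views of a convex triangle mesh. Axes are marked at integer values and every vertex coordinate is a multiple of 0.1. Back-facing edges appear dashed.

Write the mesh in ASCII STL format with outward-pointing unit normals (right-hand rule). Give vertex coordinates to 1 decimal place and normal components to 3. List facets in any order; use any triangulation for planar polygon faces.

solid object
 facet normal 0.659 0.207 -0.723
  outer loop
   vertex 2.5 0.8 0.9
   vertex 0.9 4.5 0.5
   vertex 3.8 1.9 2.4
  endloop
 endfacet
 facet normal -0.889 -0.407 -0.208
  outer loop
   vertex 2.5 0.8 0.9
   vertex 1.5 1.4 4.0
   vertex 0.9 4.5 0.5
  endloop
 endfacet
 facet normal 0.395 -0.870 0.296
  outer loop
   vertex 2.5 0.8 0.9
   vertex 3.8 1.9 2.4
   vertex 1.5 1.4 4.0
  endloop
 endfacet
 facet normal 0.639 0.766 0.072
  outer loop
   vertex 1.7 3.7 1.9
   vertex 3.8 1.9 2.4
   vertex 0.9 4.5 0.5
  endloop
 endfacet
 facet normal -0.482 0.613 0.626
  outer loop
   vertex 1.7 3.7 1.9
   vertex 0.9 4.5 0.5
   vertex 1.5 1.4 4.0
  endloop
 endfacet
 facet normal 0.357 0.613 0.705
  outer loop
   vertex 1.7 3.7 1.9
   vertex 1.5 1.4 4.0
   vertex 3.8 1.9 2.4
  endloop
 endfacet
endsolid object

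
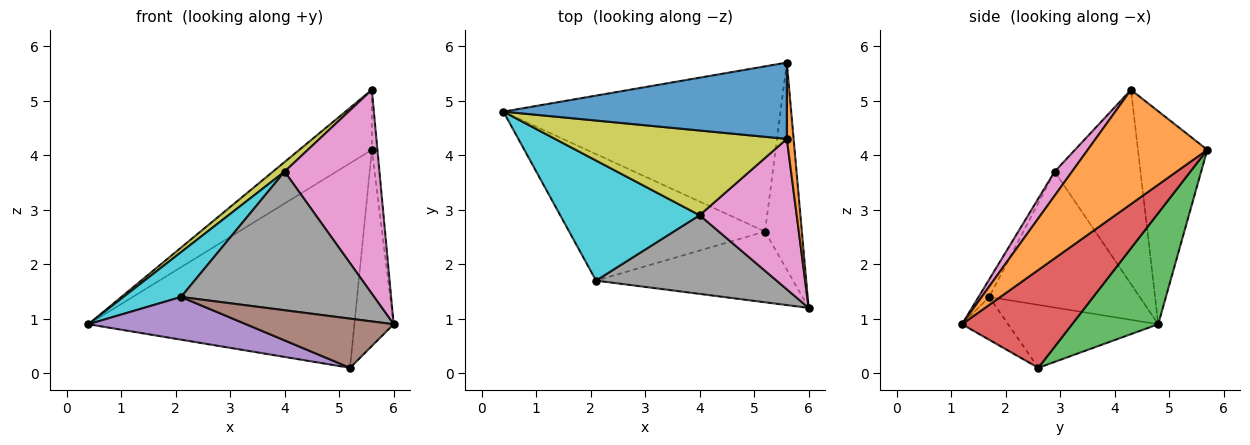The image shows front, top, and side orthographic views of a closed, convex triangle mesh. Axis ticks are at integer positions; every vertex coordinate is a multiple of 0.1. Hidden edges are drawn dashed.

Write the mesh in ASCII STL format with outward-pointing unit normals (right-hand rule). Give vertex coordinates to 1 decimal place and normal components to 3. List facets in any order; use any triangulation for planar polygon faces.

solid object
 facet normal -0.509 0.532 0.677
  outer loop
   vertex 5.6 4.3 5.2
   vertex 5.6 5.7 4.1
   vertex 0.4 4.8 0.9
  endloop
 endfacet
 facet normal 0.997 0.047 0.059
  outer loop
   vertex 5.6 4.3 5.2
   vertex 6.0 1.2 0.9
   vertex 5.6 5.7 4.1
  endloop
 endfacet
 facet normal 0.244 0.754 -0.609
  outer loop
   vertex 5.2 2.6 0.1
   vertex 0.4 4.8 0.9
   vertex 5.6 5.7 4.1
  endloop
 endfacet
 facet normal 0.888 0.316 -0.334
  outer loop
   vertex 5.2 2.6 0.1
   vertex 5.6 5.7 4.1
   vertex 6.0 1.2 0.9
  endloop
 endfacet
 facet normal -0.291 -0.306 -0.906
  outer loop
   vertex 5.2 2.6 0.1
   vertex 2.1 1.7 1.4
   vertex 0.4 4.8 0.9
  endloop
 endfacet
 facet normal -0.176 -0.562 -0.808
  outer loop
   vertex 5.2 2.6 0.1
   vertex 6.0 1.2 0.9
   vertex 2.1 1.7 1.4
  endloop
 endfacet
 facet normal 0.146 -0.796 0.587
  outer loop
   vertex 4.0 2.9 3.7
   vertex 6.0 1.2 0.9
   vertex 5.6 4.3 5.2
  endloop
 endfacet
 facet normal -0.048 -0.869 0.493
  outer loop
   vertex 4.0 2.9 3.7
   vertex 2.1 1.7 1.4
   vertex 6.0 1.2 0.9
  endloop
 endfacet
 facet normal -0.640 -0.087 0.764
  outer loop
   vertex 4.0 2.9 3.7
   vertex 5.6 4.3 5.2
   vertex 0.4 4.8 0.9
  endloop
 endfacet
 facet normal -0.674 -0.258 0.692
  outer loop
   vertex 4.0 2.9 3.7
   vertex 0.4 4.8 0.9
   vertex 2.1 1.7 1.4
  endloop
 endfacet
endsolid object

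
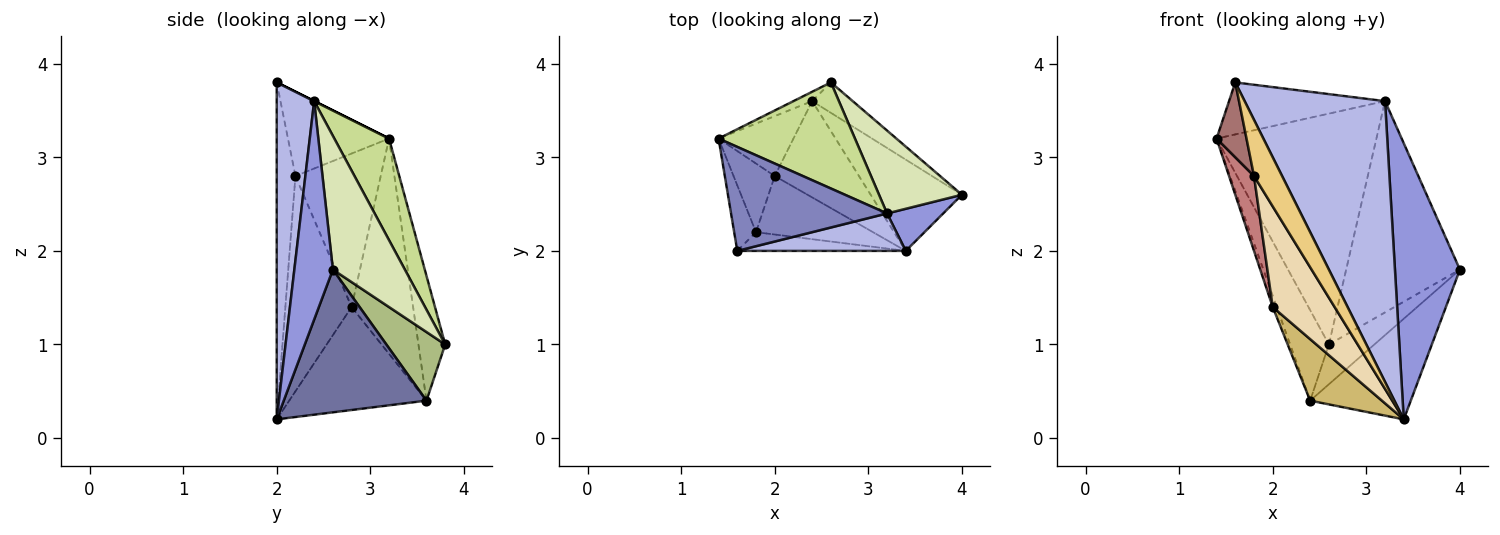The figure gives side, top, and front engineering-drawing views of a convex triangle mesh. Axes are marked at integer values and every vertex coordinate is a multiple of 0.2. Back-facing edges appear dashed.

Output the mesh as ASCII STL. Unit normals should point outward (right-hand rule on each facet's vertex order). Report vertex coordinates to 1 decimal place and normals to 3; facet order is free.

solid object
 facet normal 0.724 0.511 -0.463
  outer loop
   vertex 2.4 3.6 0.4
   vertex 4.0 2.6 1.8
   vertex 3.4 2.0 0.2
  endloop
 endfacet
 facet normal 0.000 0.447 0.894
  outer loop
   vertex 3.2 2.4 3.6
   vertex 1.4 3.2 3.2
   vertex 1.6 2.0 3.8
  endloop
 endfacet
 facet normal 0.506 -0.853 0.130
  outer loop
   vertex 3.2 2.4 3.6
   vertex 3.4 2.0 0.2
   vertex 4.0 2.6 1.8
  endloop
 endfacet
 facet normal 0.256 -0.958 0.128
  outer loop
   vertex 3.2 2.4 3.6
   vertex 1.6 2.0 3.8
   vertex 3.4 2.0 0.2
  endloop
 endfacet
 facet normal -0.566 0.820 -0.085
  outer loop
   vertex 2.6 3.8 1.0
   vertex 2.4 3.6 0.4
   vertex 1.4 3.2 3.2
  endloop
 endfacet
 facet normal 0.717 0.554 -0.424
  outer loop
   vertex 2.6 3.8 1.0
   vertex 4.0 2.6 1.8
   vertex 2.4 3.6 0.4
  endloop
 endfacet
 facet normal 0.297 0.868 0.399
  outer loop
   vertex 2.6 3.8 1.0
   vertex 1.4 3.2 3.2
   vertex 3.2 2.4 3.6
  endloop
 endfacet
 facet normal 0.508 0.802 0.315
  outer loop
   vertex 2.6 3.8 1.0
   vertex 3.2 2.4 3.6
   vertex 4.0 2.6 1.8
  endloop
 endfacet
 facet normal -0.943 0.061 -0.328
  outer loop
   vertex 2.0 2.8 1.4
   vertex 1.4 3.2 3.2
   vertex 2.4 3.6 0.4
  endloop
 endfacet
 facet normal -0.717 -0.375 -0.587
  outer loop
   vertex 2.0 2.8 1.4
   vertex 2.4 3.6 0.4
   vertex 3.4 2.0 0.2
  endloop
 endfacet
 facet normal -0.535 -0.802 -0.267
  outer loop
   vertex 1.8 2.2 2.8
   vertex 3.4 2.0 0.2
   vertex 1.6 2.0 3.8
  endloop
 endfacet
 facet normal -0.679 -0.635 -0.369
  outer loop
   vertex 1.8 2.2 2.8
   vertex 2.0 2.8 1.4
   vertex 3.4 2.0 0.2
  endloop
 endfacet
 facet normal -0.930 -0.276 -0.241
  outer loop
   vertex 1.8 2.2 2.8
   vertex 1.6 2.0 3.8
   vertex 1.4 3.2 3.2
  endloop
 endfacet
 facet normal -0.929 -0.272 -0.249
  outer loop
   vertex 1.8 2.2 2.8
   vertex 1.4 3.2 3.2
   vertex 2.0 2.8 1.4
  endloop
 endfacet
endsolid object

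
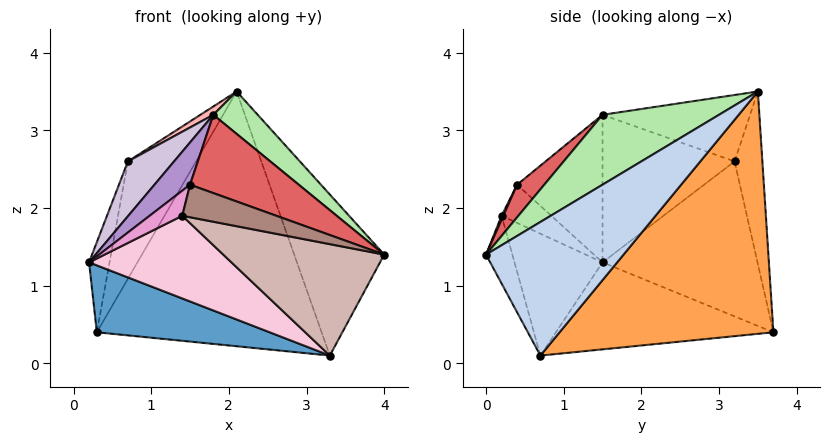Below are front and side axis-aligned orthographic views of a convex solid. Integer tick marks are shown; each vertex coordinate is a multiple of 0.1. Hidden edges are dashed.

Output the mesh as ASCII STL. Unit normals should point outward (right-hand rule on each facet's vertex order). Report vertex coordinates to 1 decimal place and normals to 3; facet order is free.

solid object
 facet normal -0.413 -0.329 -0.849
  outer loop
   vertex 3.3 0.7 0.1
   vertex 0.2 1.5 1.3
   vertex 0.3 3.7 0.4
  endloop
 endfacet
 facet normal 0.827 0.541 -0.154
  outer loop
   vertex 3.3 0.7 0.1
   vertex 2.1 3.5 3.5
   vertex 4.0 0.0 1.4
  endloop
 endfacet
 facet normal 0.650 0.683 -0.333
  outer loop
   vertex 3.3 0.7 0.1
   vertex 0.3 3.7 0.4
   vertex 2.1 3.5 3.5
  endloop
 endfacet
 facet normal -0.970 0.128 0.206
  outer loop
   vertex 0.7 3.2 2.6
   vertex 0.3 3.7 0.4
   vertex 0.2 1.5 1.3
  endloop
 endfacet
 facet normal -0.364 0.892 0.269
  outer loop
   vertex 0.7 3.2 2.6
   vertex 2.1 3.5 3.5
   vertex 0.3 3.7 0.4
  endloop
 endfacet
 facet normal 0.533 -0.203 0.821
  outer loop
   vertex 1.8 1.5 3.2
   vertex 4.0 0.0 1.4
   vertex 2.1 3.5 3.5
  endloop
 endfacet
 facet normal 0.163 -0.651 0.741
  outer loop
   vertex 1.8 1.5 3.2
   vertex 1.5 0.4 2.3
   vertex 4.0 0.0 1.4
  endloop
 endfacet
 facet normal -0.533 -0.047 0.845
  outer loop
   vertex 1.8 1.5 3.2
   vertex 2.1 3.5 3.5
   vertex 0.7 3.2 2.6
  endloop
 endfacet
 facet normal -0.729 -0.303 0.614
  outer loop
   vertex 1.8 1.5 3.2
   vertex 0.2 1.5 1.3
   vertex 1.5 0.4 2.3
  endloop
 endfacet
 facet normal -0.739 -0.259 0.622
  outer loop
   vertex 1.8 1.5 3.2
   vertex 0.7 3.2 2.6
   vertex 0.2 1.5 1.3
  endloop
 endfacet
 facet normal 0.016 -0.896 0.444
  outer loop
   vertex 1.4 0.2 1.9
   vertex 4.0 0.0 1.4
   vertex 1.5 0.4 2.3
  endloop
 endfacet
 facet normal -0.147 -0.902 -0.406
  outer loop
   vertex 1.4 0.2 1.9
   vertex 3.3 0.7 0.1
   vertex 4.0 0.0 1.4
  endloop
 endfacet
 facet normal -0.753 -0.494 0.435
  outer loop
   vertex 1.4 0.2 1.9
   vertex 1.5 0.4 2.3
   vertex 0.2 1.5 1.3
  endloop
 endfacet
 facet normal -0.412 -0.667 -0.621
  outer loop
   vertex 1.4 0.2 1.9
   vertex 0.2 1.5 1.3
   vertex 3.3 0.7 0.1
  endloop
 endfacet
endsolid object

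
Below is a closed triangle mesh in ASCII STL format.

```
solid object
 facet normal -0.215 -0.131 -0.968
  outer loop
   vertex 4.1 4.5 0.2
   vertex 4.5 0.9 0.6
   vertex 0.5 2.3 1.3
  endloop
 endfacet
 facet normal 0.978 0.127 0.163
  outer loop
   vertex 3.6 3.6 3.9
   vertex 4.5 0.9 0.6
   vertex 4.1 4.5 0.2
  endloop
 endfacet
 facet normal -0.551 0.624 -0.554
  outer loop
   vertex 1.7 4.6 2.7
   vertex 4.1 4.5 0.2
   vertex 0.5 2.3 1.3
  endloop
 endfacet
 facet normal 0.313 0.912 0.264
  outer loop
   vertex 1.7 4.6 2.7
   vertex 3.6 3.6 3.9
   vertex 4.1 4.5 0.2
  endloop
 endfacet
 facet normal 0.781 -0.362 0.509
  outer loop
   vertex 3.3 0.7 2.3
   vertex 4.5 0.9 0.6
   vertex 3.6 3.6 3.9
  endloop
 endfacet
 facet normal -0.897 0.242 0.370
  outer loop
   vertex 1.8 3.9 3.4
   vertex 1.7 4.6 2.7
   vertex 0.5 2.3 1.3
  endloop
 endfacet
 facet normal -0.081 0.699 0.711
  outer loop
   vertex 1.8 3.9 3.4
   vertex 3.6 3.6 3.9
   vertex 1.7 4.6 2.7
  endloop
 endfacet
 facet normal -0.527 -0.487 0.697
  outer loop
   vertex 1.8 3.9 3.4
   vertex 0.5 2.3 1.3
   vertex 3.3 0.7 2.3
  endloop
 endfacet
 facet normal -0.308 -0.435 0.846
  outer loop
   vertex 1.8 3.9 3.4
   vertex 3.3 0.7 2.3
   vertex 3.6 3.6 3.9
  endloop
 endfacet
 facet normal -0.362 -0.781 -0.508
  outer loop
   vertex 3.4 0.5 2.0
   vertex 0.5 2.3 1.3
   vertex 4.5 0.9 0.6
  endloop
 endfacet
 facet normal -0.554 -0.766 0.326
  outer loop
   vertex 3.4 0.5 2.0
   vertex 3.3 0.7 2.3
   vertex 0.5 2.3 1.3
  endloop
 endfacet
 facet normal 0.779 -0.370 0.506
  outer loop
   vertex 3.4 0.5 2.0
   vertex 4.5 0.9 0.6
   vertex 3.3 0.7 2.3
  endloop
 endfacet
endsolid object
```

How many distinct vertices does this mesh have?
8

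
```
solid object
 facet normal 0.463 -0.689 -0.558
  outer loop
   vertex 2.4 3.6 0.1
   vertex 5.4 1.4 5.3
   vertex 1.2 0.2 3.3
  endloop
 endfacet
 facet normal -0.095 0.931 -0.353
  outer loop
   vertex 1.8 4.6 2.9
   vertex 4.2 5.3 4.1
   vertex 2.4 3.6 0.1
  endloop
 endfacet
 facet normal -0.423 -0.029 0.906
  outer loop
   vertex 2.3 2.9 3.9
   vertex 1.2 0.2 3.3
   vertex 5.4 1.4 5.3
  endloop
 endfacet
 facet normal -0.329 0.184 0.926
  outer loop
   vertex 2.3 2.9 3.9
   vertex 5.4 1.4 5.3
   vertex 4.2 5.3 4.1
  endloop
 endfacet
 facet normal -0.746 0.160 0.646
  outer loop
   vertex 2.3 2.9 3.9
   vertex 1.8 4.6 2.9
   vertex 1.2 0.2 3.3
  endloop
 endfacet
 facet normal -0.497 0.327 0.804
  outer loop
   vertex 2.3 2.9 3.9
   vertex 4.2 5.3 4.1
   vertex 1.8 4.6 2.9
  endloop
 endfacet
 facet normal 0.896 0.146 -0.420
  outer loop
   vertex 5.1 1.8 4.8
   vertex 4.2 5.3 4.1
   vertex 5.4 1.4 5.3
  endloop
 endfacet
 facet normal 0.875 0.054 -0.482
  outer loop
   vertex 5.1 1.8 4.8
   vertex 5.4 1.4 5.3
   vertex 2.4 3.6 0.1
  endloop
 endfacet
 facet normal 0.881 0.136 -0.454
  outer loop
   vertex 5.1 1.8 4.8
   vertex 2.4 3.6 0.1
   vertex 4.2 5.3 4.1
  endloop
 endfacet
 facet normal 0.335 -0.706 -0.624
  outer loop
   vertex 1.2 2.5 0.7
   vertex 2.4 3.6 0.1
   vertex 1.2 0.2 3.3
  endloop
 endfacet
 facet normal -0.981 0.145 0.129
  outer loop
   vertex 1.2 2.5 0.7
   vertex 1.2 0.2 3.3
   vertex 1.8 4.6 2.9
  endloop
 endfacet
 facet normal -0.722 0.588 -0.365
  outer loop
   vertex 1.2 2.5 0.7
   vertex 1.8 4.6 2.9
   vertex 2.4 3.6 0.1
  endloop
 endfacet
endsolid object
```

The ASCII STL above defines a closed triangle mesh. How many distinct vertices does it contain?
8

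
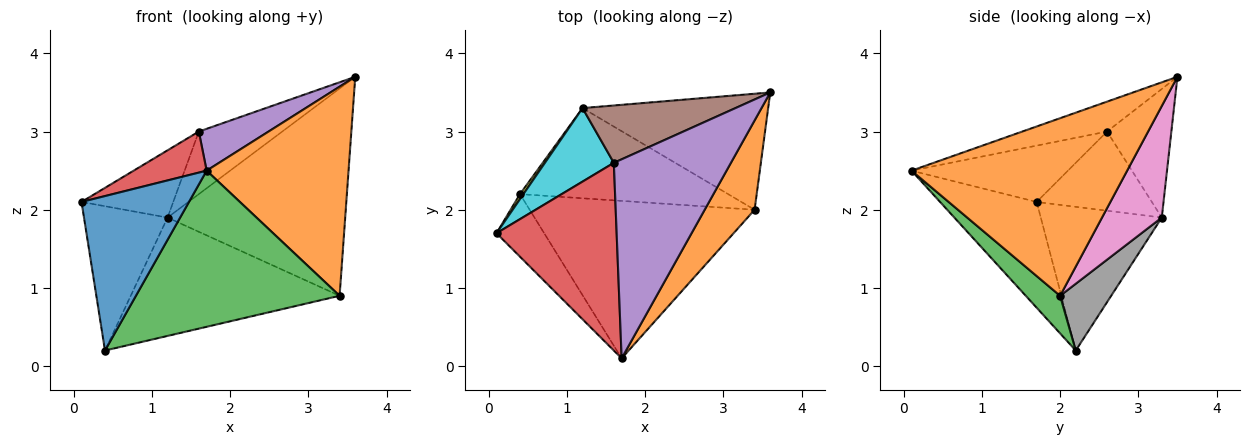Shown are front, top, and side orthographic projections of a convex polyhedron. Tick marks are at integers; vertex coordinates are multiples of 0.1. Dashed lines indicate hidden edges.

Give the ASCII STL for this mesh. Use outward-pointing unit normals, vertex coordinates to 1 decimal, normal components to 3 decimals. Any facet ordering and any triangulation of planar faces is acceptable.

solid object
 facet normal -0.640 -0.712 -0.288
  outer loop
   vertex 0.4 2.2 0.2
   vertex 1.7 0.1 2.5
   vertex 0.1 1.7 2.1
  endloop
 endfacet
 facet normal 0.813 -0.535 0.229
  outer loop
   vertex 3.4 2.0 0.9
   vertex 3.6 3.5 3.7
   vertex 1.7 0.1 2.5
  endloop
 endfacet
 facet normal 0.118 -0.699 -0.705
  outer loop
   vertex 3.4 2.0 0.9
   vertex 1.7 0.1 2.5
   vertex 0.4 2.2 0.2
  endloop
 endfacet
 facet normal -0.416 -0.194 0.888
  outer loop
   vertex 1.6 2.6 3.0
   vertex 0.1 1.7 2.1
   vertex 1.7 0.1 2.5
  endloop
 endfacet
 facet normal -0.242 -0.200 0.949
  outer loop
   vertex 1.6 2.6 3.0
   vertex 1.7 0.1 2.5
   vertex 3.6 3.5 3.7
  endloop
 endfacet
 facet normal -0.494 0.641 0.588
  outer loop
   vertex 1.2 3.3 1.9
   vertex 1.6 2.6 3.0
   vertex 3.6 3.5 3.7
  endloop
 endfacet
 facet normal 0.282 0.837 -0.469
  outer loop
   vertex 1.2 3.3 1.9
   vertex 3.6 3.5 3.7
   vertex 3.4 2.0 0.9
  endloop
 endfacet
 facet normal 0.191 0.781 -0.595
  outer loop
   vertex 1.2 3.3 1.9
   vertex 3.4 2.0 0.9
   vertex 0.4 2.2 0.2
  endloop
 endfacet
 facet normal -0.823 0.568 0.020
  outer loop
   vertex 1.2 3.3 1.9
   vertex 0.4 2.2 0.2
   vertex 0.1 1.7 2.1
  endloop
 endfacet
 facet normal -0.647 0.515 0.563
  outer loop
   vertex 1.2 3.3 1.9
   vertex 0.1 1.7 2.1
   vertex 1.6 2.6 3.0
  endloop
 endfacet
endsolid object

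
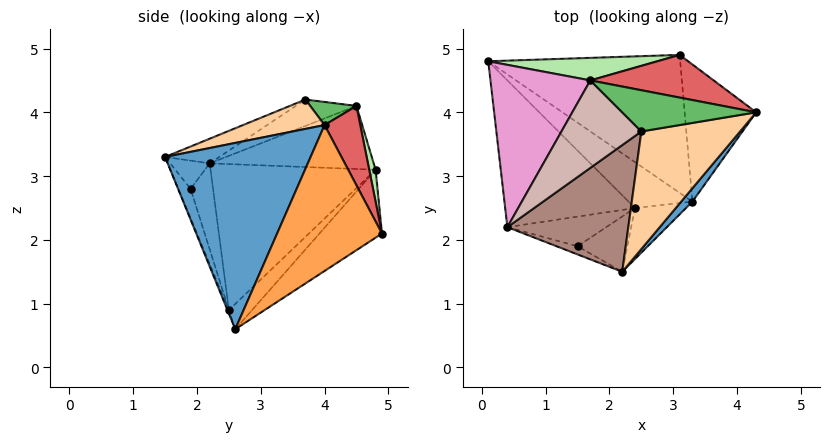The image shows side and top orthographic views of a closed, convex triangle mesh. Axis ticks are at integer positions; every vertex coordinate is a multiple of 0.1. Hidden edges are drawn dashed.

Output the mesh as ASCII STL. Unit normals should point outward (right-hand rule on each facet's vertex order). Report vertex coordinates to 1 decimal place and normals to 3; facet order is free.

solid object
 facet normal 0.760 -0.648 0.046
  outer loop
   vertex 3.3 2.6 0.6
   vertex 4.3 4.0 3.8
   vertex 2.2 1.5 3.3
  endloop
 endfacet
 facet normal -0.288 0.505 -0.813
  outer loop
   vertex 3.1 4.9 2.1
   vertex 3.3 2.6 0.6
   vertex 0.1 4.8 3.1
  endloop
 endfacet
 facet normal 0.843 0.343 -0.414
  outer loop
   vertex 3.1 4.9 2.1
   vertex 4.3 4.0 3.8
   vertex 3.3 2.6 0.6
  endloop
 endfacet
 facet normal 0.262 -0.396 0.880
  outer loop
   vertex 2.5 3.7 4.2
   vertex 2.2 1.5 3.3
   vertex 4.3 4.0 3.8
  endloop
 endfacet
 facet normal 0.163 0.281 0.946
  outer loop
   vertex 1.7 4.5 4.1
   vertex 2.5 3.7 4.2
   vertex 4.3 4.0 3.8
  endloop
 endfacet
 facet normal 0.042 0.974 0.224
  outer loop
   vertex 1.7 4.5 4.1
   vertex 3.1 4.9 2.1
   vertex 0.1 4.8 3.1
  endloop
 endfacet
 facet normal 0.215 0.918 0.334
  outer loop
   vertex 1.7 4.5 4.1
   vertex 4.3 4.0 3.8
   vertex 3.1 4.9 2.1
  endloop
 endfacet
 facet normal -0.026 -0.922 -0.386
  outer loop
   vertex 2.4 2.5 0.9
   vertex 3.3 2.6 0.6
   vertex 2.2 1.5 3.3
  endloop
 endfacet
 facet normal -0.230 -0.891 -0.391
  outer loop
   vertex 2.4 2.5 0.9
   vertex 2.2 1.5 3.3
   vertex 1.5 1.9 2.8
  endloop
 endfacet
 facet normal -0.326 0.462 -0.824
  outer loop
   vertex 2.4 2.5 0.9
   vertex 0.1 4.8 3.1
   vertex 3.3 2.6 0.6
  endloop
 endfacet
 facet normal -0.187 -0.350 0.918
  outer loop
   vertex 0.4 2.2 3.2
   vertex 2.2 1.5 3.3
   vertex 2.5 3.7 4.2
  endloop
 endfacet
 facet normal -0.307 -0.191 0.932
  outer loop
   vertex 0.4 2.2 3.2
   vertex 2.5 3.7 4.2
   vertex 1.7 4.5 4.1
  endloop
 endfacet
 facet normal -0.534 -0.029 0.845
  outer loop
   vertex 0.4 2.2 3.2
   vertex 1.7 4.5 4.1
   vertex 0.1 4.8 3.1
  endloop
 endfacet
 facet normal -0.339 -0.907 -0.251
  outer loop
   vertex 0.4 2.2 3.2
   vertex 1.5 1.9 2.8
   vertex 2.2 1.5 3.3
  endloop
 endfacet
 facet normal -0.743 -0.111 -0.660
  outer loop
   vertex 0.4 2.2 3.2
   vertex 0.1 4.8 3.1
   vertex 2.4 2.5 0.9
  endloop
 endfacet
 facet normal -0.381 -0.814 -0.438
  outer loop
   vertex 0.4 2.2 3.2
   vertex 2.4 2.5 0.9
   vertex 1.5 1.9 2.8
  endloop
 endfacet
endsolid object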